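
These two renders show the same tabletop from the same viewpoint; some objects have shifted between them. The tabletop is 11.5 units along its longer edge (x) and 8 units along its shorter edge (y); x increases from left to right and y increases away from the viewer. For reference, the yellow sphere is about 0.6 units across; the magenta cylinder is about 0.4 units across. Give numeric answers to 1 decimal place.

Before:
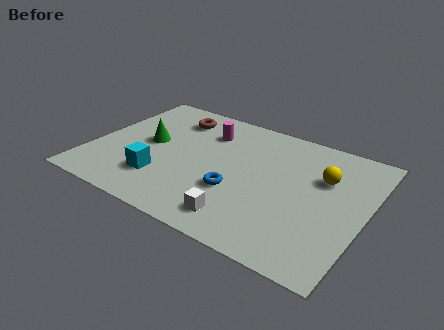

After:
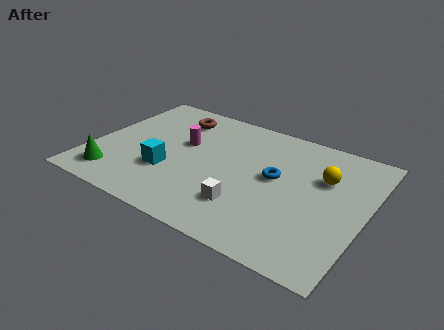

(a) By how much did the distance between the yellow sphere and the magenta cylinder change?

+0.8

They were about 5.1 units apart before and 5.9 after — 0.8 units further apart.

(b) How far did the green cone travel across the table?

3.0

The green cone moved from about (2.3, 4.2) to (1.3, 1.4), a distance of √(1.0² + 2.8²) ≈ 3.0.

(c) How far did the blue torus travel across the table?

2.1

The blue torus was near (6.3, 2.8) before and (7.7, 4.4) after, so it travelled √(1.4² + 1.6²) ≈ 2.1 units.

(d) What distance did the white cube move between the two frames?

0.8

The white cube was near (6.8, 1.3) before and (6.8, 2.1) after, so it travelled √(0.0² + 0.8²) ≈ 0.8 units.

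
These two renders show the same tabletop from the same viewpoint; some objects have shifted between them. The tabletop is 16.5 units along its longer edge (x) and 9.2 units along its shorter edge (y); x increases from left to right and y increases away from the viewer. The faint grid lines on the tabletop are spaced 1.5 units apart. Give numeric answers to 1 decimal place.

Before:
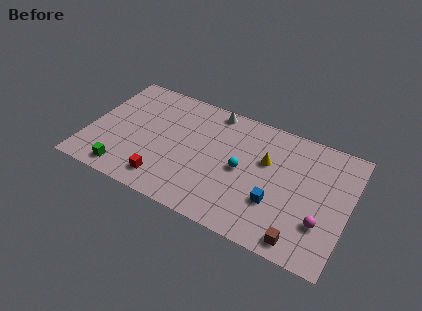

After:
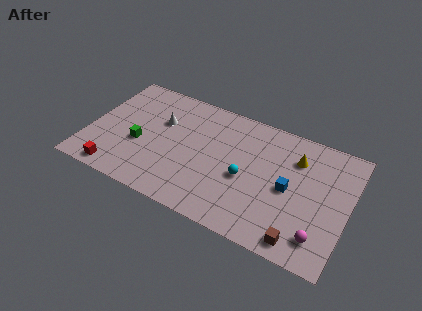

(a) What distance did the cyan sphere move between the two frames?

0.6

From (9.8, 4.5) to (10.1, 4.0), the cyan sphere covered √(0.3² + 0.5²) ≈ 0.6 units.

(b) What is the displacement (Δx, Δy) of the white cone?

(-3.1, -2.3)

The white cone started near (7.5, 8.3) and ended near (4.4, 6.0).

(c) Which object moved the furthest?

the white cone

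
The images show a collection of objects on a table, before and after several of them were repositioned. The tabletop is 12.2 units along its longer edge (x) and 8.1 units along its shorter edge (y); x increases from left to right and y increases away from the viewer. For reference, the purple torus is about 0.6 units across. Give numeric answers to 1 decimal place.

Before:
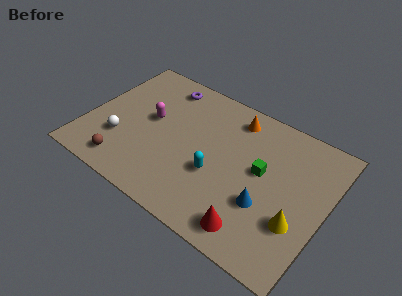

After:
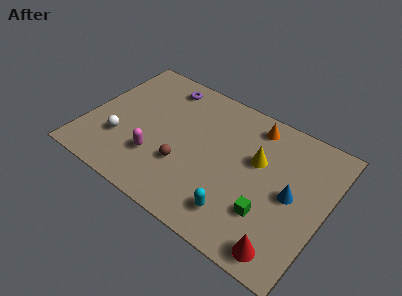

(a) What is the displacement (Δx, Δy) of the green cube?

(0.7, -2.1)

The green cube was at about (8.9, 4.5) and moved to about (9.6, 2.4).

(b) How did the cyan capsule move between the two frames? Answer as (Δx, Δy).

(1.4, -1.5)

The cyan capsule started near (6.8, 3.1) and ended near (8.2, 1.6).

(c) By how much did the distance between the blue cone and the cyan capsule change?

+0.7

They were about 2.6 units apart before and 3.3 after — 0.7 units further apart.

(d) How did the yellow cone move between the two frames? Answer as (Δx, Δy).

(-2.4, 2.3)

The yellow cone was at about (11.0, 2.7) and moved to about (8.6, 5.0).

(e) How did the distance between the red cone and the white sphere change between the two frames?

+1.6

The distance was about 7.3 in the first image and 8.9 in the second, so they moved 1.6 units further apart.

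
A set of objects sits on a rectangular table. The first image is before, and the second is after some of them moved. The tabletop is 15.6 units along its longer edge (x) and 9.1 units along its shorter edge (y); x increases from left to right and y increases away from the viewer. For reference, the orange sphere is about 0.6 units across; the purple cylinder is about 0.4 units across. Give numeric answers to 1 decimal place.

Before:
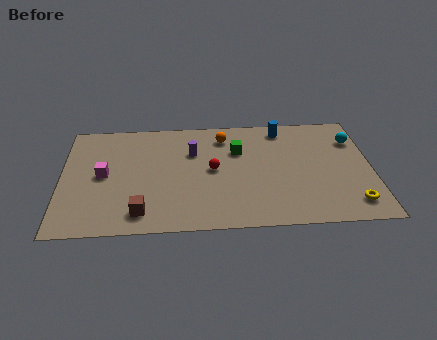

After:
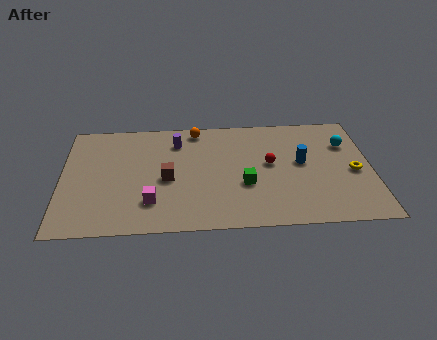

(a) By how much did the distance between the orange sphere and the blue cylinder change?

+3.1

They were about 3.0 units apart before and 6.1 after — 3.1 units further apart.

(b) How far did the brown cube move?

2.9

The brown cube moved from about (4.0, 1.5) to (5.3, 4.1), a distance of √(1.3² + 2.6²) ≈ 2.9.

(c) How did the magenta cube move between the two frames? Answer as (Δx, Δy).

(2.4, -2.3)

From the two frames, the magenta cube sits at roughly (2.1, 4.6) before and (4.5, 2.3) after.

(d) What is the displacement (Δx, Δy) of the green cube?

(0.3, -2.8)

The green cube started near (8.9, 6.2) and ended near (9.2, 3.4).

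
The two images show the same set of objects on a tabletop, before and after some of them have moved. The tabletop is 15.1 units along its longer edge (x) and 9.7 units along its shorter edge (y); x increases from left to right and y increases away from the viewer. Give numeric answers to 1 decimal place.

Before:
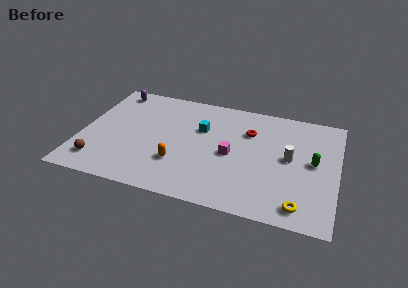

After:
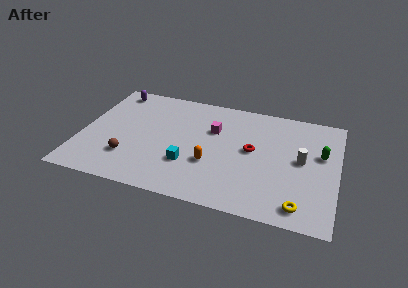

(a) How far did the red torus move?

1.6

From (9.8, 6.8) to (10.1, 5.2), the red torus covered √(0.3² + 1.6²) ≈ 1.6 units.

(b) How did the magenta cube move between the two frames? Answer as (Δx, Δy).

(-1.2, 1.9)

From the two frames, the magenta cube sits at roughly (8.9, 4.5) before and (7.7, 6.4) after.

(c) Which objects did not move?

the yellow torus and the purple capsule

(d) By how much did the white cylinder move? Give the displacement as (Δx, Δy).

(0.7, 0.0)

From the two frames, the white cylinder sits at roughly (12.3, 5.1) before and (13.0, 5.1) after.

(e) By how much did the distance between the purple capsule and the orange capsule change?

+1.0

They were about 7.1 units apart before and 8.1 after — 1.0 units further apart.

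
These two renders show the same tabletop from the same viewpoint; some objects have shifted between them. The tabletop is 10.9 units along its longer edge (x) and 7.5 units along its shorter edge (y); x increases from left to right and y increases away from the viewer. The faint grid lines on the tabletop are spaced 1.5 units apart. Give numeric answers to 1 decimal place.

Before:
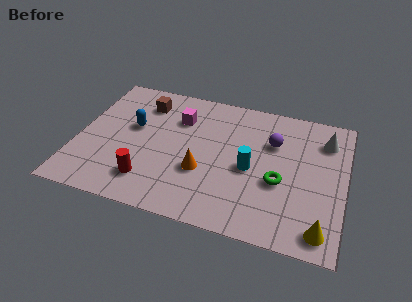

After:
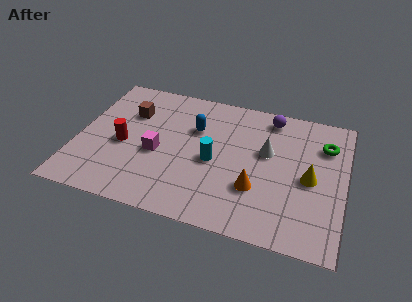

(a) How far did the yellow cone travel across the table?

2.6

From (10.1, 1.0) to (9.5, 3.5), the yellow cone covered √(0.6² + 2.5²) ≈ 2.6 units.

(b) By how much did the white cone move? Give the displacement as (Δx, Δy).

(-2.3, -1.3)

The white cone was at about (10.0, 5.8) and moved to about (7.7, 4.5).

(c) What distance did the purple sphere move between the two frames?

1.4

From (7.9, 5.1) to (7.7, 6.5), the purple sphere covered √(0.2² + 1.4²) ≈ 1.4 units.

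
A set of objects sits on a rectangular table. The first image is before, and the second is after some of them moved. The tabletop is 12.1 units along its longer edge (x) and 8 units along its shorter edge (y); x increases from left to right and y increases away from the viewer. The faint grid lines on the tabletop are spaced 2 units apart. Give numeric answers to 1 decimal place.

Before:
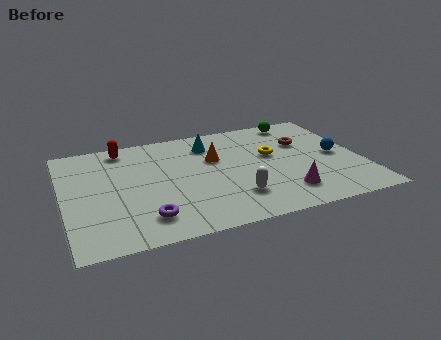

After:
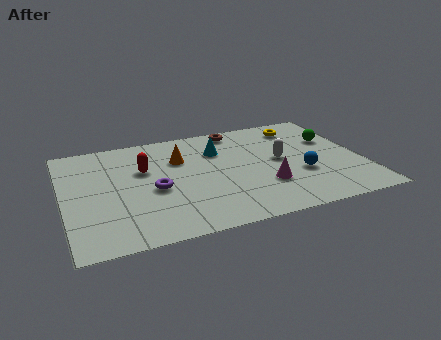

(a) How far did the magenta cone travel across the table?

1.1

From (8.7, 1.7) to (8.0, 2.5), the magenta cone covered √(0.7² + 0.8²) ≈ 1.1 units.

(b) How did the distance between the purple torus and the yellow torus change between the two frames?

+0.8

Before: roughly 6.2 units apart; after: 7.0. That's 0.8 units further apart.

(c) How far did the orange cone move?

1.5

The orange cone was near (6.2, 5.1) before and (4.8, 5.5) after, so it travelled √(1.4² + 0.4²) ≈ 1.5 units.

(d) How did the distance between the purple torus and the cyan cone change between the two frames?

-2.0

They were about 5.6 units apart before and 3.6 after — 2.0 units closer together.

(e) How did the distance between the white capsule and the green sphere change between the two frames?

-3.5

They were about 6.0 units apart before and 2.5 after — 3.5 units closer together.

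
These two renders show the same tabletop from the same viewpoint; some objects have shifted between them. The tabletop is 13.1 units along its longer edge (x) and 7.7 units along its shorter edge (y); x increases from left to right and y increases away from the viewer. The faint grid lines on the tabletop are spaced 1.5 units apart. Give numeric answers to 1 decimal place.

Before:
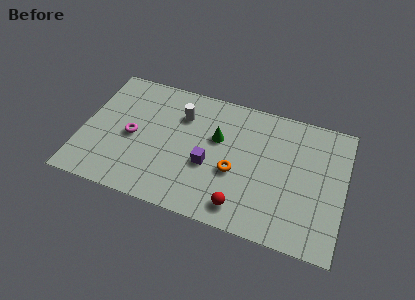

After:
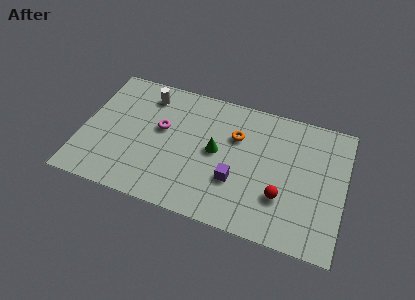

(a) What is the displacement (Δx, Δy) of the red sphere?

(1.9, 1.2)

The red sphere was at about (8.2, 1.2) and moved to about (10.1, 2.4).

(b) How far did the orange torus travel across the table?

2.1

The orange torus moved from about (7.7, 3.1) to (7.6, 5.2), a distance of √(0.1² + 2.1²) ≈ 2.1.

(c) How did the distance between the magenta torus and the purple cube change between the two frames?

+0.4

The distance was about 3.9 in the first image and 4.3 in the second, so they moved 0.4 units further apart.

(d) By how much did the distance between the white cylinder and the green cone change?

+2.3

Before: roughly 2.1 units apart; after: 4.4. That's 2.3 units further apart.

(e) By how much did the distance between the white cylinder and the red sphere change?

+2.5

Before: roughly 5.6 units apart; after: 8.1. That's 2.5 units further apart.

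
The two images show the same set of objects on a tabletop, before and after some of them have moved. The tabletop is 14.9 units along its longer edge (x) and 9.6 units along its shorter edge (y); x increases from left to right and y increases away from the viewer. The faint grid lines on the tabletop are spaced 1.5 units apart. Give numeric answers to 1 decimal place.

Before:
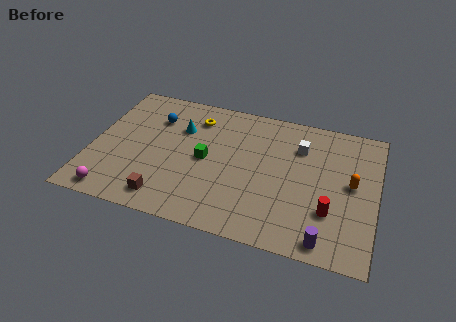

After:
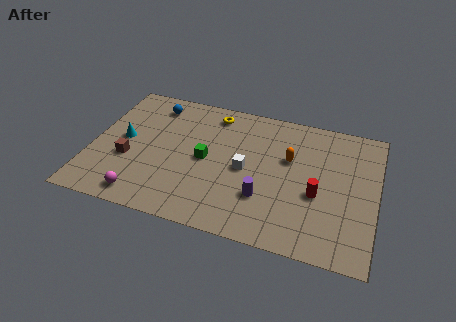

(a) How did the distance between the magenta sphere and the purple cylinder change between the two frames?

-4.6

They were about 11.0 units apart before and 6.4 after — 4.6 units closer together.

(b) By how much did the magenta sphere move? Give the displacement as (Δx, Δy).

(1.5, 0.2)

The magenta sphere started near (1.5, 1.0) and ended near (3.0, 1.2).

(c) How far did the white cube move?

3.6

The white cube was near (10.8, 7.0) before and (8.1, 4.6) after, so it travelled √(2.7² + 2.4²) ≈ 3.6 units.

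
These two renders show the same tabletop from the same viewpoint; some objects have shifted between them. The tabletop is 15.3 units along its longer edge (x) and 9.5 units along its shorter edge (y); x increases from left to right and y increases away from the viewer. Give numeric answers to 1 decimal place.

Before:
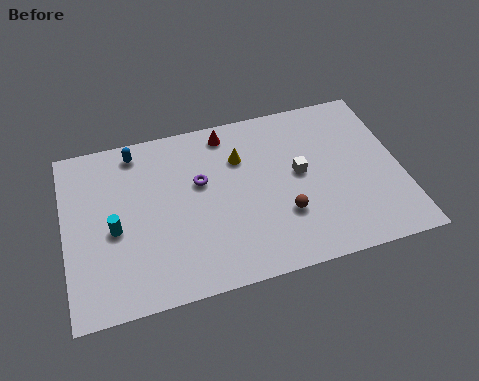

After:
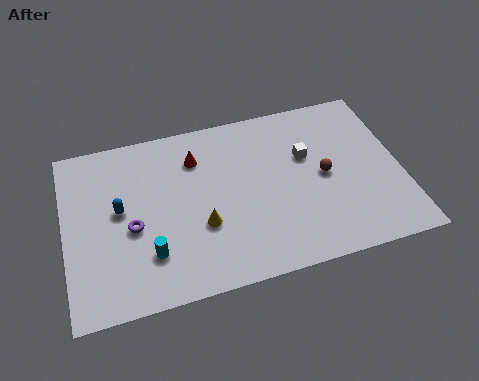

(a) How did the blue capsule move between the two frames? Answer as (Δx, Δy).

(-0.9, -3.1)

The blue capsule started near (3.4, 8.3) and ended near (2.5, 5.2).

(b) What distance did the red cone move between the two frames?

1.9

From (7.6, 8.3) to (6.1, 7.2), the red cone covered √(1.5² + 1.1²) ≈ 1.9 units.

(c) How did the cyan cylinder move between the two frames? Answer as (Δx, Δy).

(1.5, -1.7)

The cyan cylinder started near (2.2, 4.2) and ended near (3.7, 2.5).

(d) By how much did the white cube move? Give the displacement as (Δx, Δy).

(0.4, 0.9)

The white cube started near (10.7, 5.1) and ended near (11.1, 6.0).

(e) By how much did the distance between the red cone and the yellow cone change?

+2.1

The distance was about 1.7 in the first image and 3.8 in the second, so they moved 2.1 units further apart.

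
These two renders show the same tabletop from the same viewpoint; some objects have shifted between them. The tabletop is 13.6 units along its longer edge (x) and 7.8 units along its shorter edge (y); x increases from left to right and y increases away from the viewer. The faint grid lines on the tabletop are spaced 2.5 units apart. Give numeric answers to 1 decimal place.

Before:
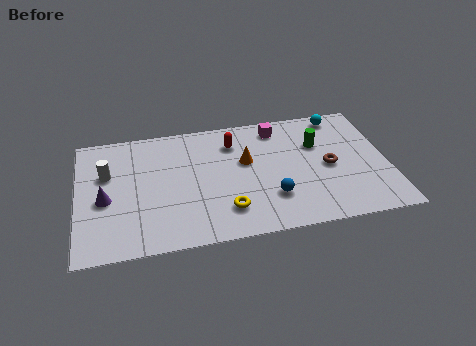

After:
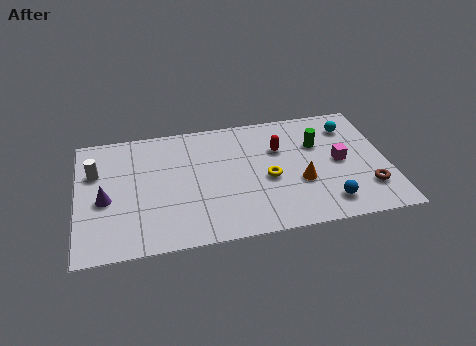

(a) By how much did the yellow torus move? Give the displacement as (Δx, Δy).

(1.9, 1.6)

From the two frames, the yellow torus sits at roughly (6.4, 1.8) before and (8.3, 3.4) after.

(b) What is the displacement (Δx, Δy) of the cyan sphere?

(0.4, -0.8)

From the two frames, the cyan sphere sits at roughly (11.7, 6.9) before and (12.1, 6.1) after.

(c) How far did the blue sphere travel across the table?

2.5

The blue sphere moved from about (8.4, 2.2) to (10.8, 1.4), a distance of √(2.4² + 0.8²) ≈ 2.5.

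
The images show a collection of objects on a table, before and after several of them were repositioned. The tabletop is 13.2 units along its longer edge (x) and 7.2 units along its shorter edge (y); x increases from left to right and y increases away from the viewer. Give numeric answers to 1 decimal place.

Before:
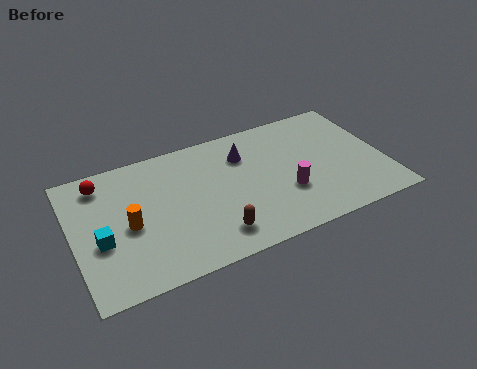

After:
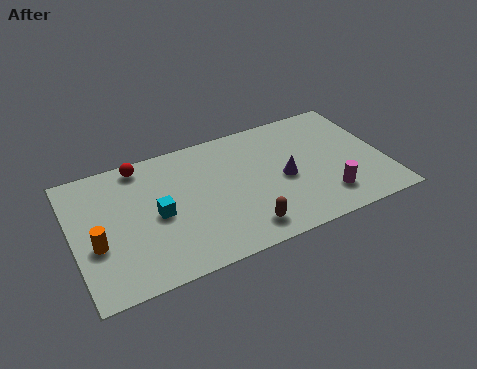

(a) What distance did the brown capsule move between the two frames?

1.2

The brown capsule was near (5.7, 1.4) before and (6.9, 1.2) after, so it travelled √(1.2² + 0.2²) ≈ 1.2 units.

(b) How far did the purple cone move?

2.5

The purple cone was near (7.4, 5.3) before and (8.9, 3.3) after, so it travelled √(1.5² + 2.0²) ≈ 2.5 units.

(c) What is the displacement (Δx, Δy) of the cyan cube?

(2.4, 0.5)

From the two frames, the cyan cube sits at roughly (1.1, 2.9) before and (3.5, 3.4) after.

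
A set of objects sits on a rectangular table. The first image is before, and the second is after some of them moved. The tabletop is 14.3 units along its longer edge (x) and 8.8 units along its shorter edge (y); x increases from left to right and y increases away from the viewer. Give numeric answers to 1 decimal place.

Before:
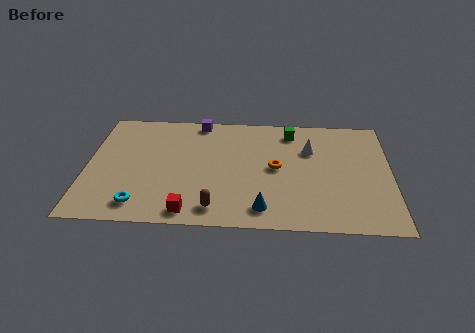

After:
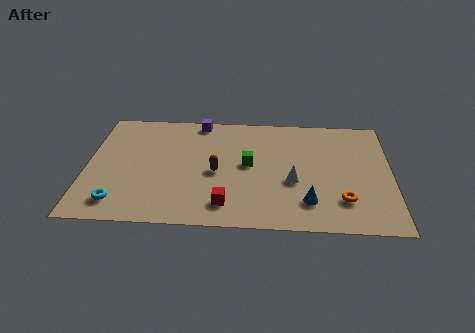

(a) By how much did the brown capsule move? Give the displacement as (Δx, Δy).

(0.0, 2.7)

The brown capsule was at about (6.1, 1.3) and moved to about (6.1, 4.0).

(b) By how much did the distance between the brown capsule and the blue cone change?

+2.5

The distance was about 2.2 in the first image and 4.7 in the second, so they moved 2.5 units further apart.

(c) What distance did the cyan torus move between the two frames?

1.0

The cyan torus moved from about (2.6, 1.4) to (1.6, 1.5), a distance of √(1.0² + 0.1²) ≈ 1.0.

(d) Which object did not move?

the purple cube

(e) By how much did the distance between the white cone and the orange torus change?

+0.4

They were about 2.2 units apart before and 2.6 after — 0.4 units further apart.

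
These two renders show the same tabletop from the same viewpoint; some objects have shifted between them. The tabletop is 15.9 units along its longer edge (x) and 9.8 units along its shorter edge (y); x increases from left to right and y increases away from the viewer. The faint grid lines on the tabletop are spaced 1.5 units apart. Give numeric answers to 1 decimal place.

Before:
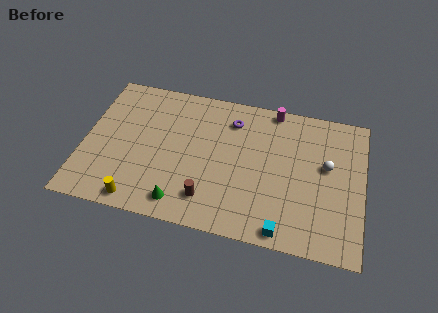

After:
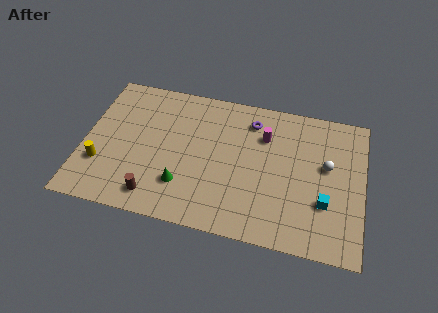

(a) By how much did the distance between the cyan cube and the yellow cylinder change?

+4.5

The distance was about 8.2 in the first image and 12.7 in the second, so they moved 4.5 units further apart.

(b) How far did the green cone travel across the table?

1.2

The green cone was near (5.8, 1.4) before and (5.8, 2.6) after, so it travelled √(0.0² + 1.2²) ≈ 1.2 units.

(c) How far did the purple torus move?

1.1

From (8.3, 7.7) to (9.4, 7.9), the purple torus covered √(1.1² + 0.2²) ≈ 1.1 units.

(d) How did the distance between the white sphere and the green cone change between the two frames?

-0.5

Before: roughly 9.1 units apart; after: 8.6. That's 0.5 units closer together.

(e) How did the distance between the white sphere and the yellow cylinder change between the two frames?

+1.6

They were about 11.4 units apart before and 13.0 after — 1.6 units further apart.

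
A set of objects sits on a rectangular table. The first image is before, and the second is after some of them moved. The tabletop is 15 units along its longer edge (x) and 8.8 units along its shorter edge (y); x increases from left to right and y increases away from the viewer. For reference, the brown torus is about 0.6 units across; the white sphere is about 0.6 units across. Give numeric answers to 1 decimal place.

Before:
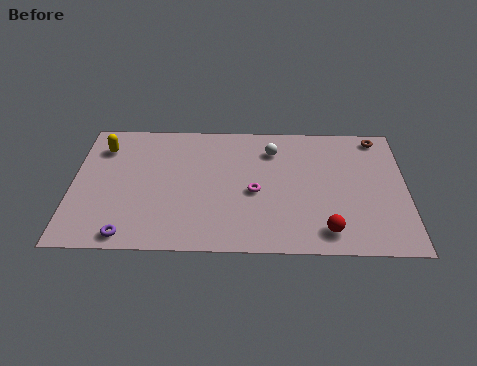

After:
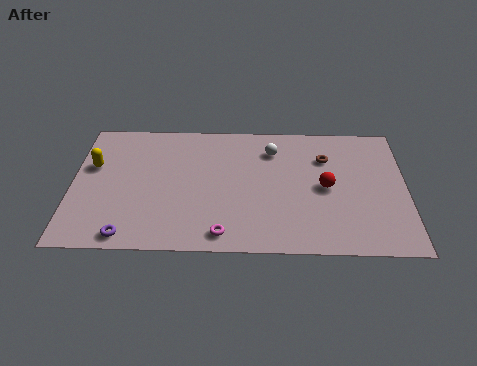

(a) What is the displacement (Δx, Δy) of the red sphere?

(0.0, 2.9)

The red sphere was at about (11.4, 1.4) and moved to about (11.4, 4.3).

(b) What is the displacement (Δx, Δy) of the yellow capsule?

(-0.4, -1.3)

The yellow capsule was at about (1.3, 6.8) and moved to about (0.9, 5.5).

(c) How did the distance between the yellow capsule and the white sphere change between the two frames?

+0.5

They were about 7.7 units apart before and 8.2 after — 0.5 units further apart.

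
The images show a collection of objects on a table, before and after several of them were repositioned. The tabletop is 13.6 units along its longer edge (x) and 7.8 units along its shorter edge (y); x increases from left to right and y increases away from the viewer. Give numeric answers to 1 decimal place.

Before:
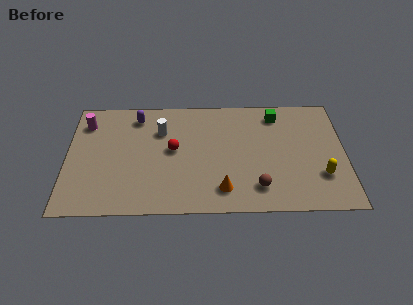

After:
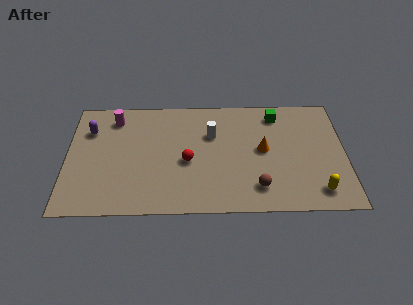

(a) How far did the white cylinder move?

2.5

The white cylinder was near (4.6, 5.5) before and (7.1, 5.2) after, so it travelled √(2.5² + 0.3²) ≈ 2.5 units.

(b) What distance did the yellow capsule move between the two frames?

1.0

The yellow capsule was near (12.4, 2.3) before and (12.2, 1.3) after, so it travelled √(0.2² + 1.0²) ≈ 1.0 units.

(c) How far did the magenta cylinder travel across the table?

1.4

The magenta cylinder was near (0.9, 6.1) before and (2.3, 6.4) after, so it travelled √(1.4² + 0.3²) ≈ 1.4 units.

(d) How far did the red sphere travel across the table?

1.1

The red sphere was near (5.2, 4.2) before and (5.9, 3.4) after, so it travelled √(0.7² + 0.8²) ≈ 1.1 units.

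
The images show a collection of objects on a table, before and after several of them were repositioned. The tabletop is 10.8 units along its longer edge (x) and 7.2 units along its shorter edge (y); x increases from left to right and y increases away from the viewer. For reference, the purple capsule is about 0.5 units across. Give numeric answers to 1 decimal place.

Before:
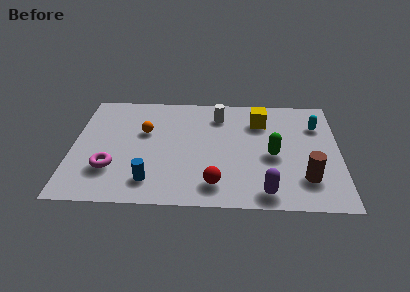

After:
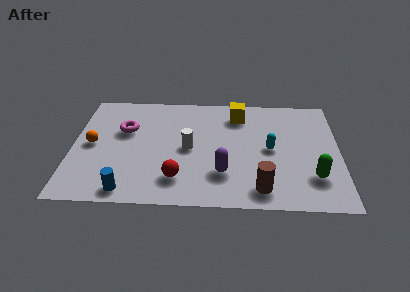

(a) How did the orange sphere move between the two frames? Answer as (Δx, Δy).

(-2.1, -0.9)

From the two frames, the orange sphere sits at roughly (2.9, 4.5) before and (0.8, 3.6) after.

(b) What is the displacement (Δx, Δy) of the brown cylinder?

(-1.8, -0.7)

The brown cylinder was at about (9.4, 1.8) and moved to about (7.6, 1.1).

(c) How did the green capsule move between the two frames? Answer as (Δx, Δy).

(1.6, -1.3)

The green capsule was at about (8.1, 3.2) and moved to about (9.7, 1.9).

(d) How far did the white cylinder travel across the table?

2.5

The white cylinder moved from about (5.9, 5.7) to (4.7, 3.5), a distance of √(1.2² + 2.2²) ≈ 2.5.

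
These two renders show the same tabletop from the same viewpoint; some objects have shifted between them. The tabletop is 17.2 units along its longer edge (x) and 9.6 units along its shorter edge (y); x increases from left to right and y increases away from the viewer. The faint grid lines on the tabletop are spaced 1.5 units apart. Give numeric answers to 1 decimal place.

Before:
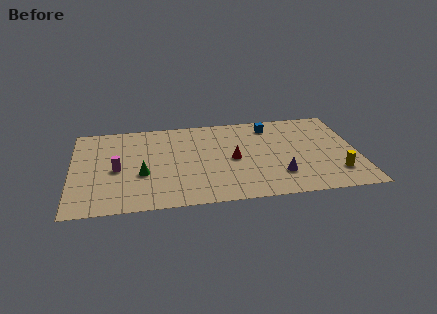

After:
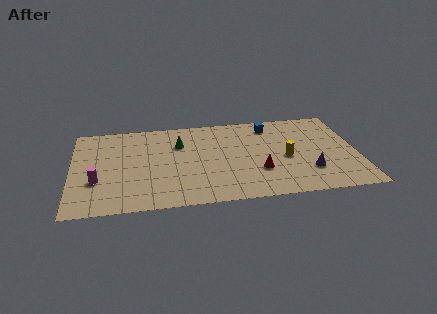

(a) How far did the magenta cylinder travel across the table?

1.6

From (2.7, 4.4) to (1.5, 3.3), the magenta cylinder covered √(1.2² + 1.1²) ≈ 1.6 units.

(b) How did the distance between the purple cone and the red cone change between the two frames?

-0.4

The distance was about 3.4 in the first image and 3.0 in the second, so they moved 0.4 units closer together.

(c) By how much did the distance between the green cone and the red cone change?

+0.3

Before: roughly 5.6 units apart; after: 5.9. That's 0.3 units further apart.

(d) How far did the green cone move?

3.8

From (4.2, 3.7) to (6.5, 6.7), the green cone covered √(2.3² + 3.0²) ≈ 3.8 units.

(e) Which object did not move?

the blue cube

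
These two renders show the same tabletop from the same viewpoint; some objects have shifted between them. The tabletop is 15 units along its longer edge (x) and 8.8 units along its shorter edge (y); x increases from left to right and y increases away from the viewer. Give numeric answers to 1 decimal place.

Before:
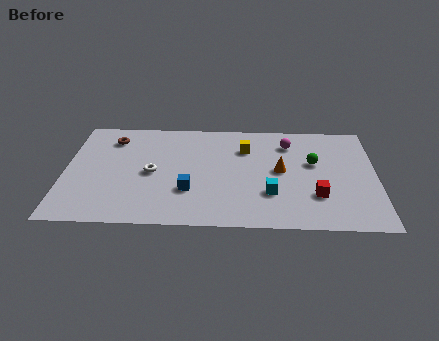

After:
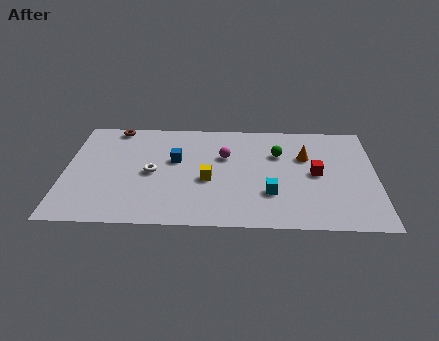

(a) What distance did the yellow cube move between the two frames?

3.2

From (8.7, 6.4) to (6.9, 3.7), the yellow cube covered √(1.8² + 2.7²) ≈ 3.2 units.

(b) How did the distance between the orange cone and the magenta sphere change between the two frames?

+1.6

Before: roughly 2.3 units apart; after: 3.9. That's 1.6 units further apart.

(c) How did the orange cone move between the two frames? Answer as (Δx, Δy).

(1.2, 1.2)

The orange cone started near (10.4, 4.6) and ended near (11.6, 5.8).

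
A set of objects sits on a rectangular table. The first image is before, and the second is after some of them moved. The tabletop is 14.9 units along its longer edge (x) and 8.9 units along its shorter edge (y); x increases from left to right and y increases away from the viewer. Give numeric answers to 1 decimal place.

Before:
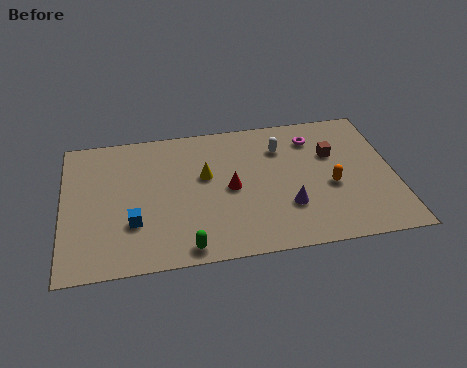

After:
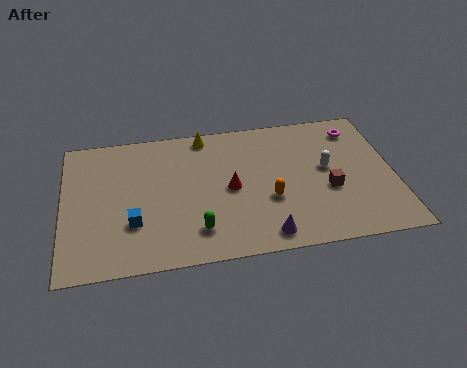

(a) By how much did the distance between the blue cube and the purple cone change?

-0.9

They were about 6.9 units apart before and 6.0 after — 0.9 units closer together.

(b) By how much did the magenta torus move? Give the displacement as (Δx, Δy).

(2.0, 0.3)

The magenta torus started near (11.4, 7.0) and ended near (13.4, 7.3).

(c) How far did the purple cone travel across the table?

1.9

From (10.0, 2.7) to (8.9, 1.1), the purple cone covered √(1.1² + 1.6²) ≈ 1.9 units.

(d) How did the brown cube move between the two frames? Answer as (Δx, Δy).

(-0.3, -2.3)

The brown cube started near (12.2, 5.8) and ended near (11.9, 3.5).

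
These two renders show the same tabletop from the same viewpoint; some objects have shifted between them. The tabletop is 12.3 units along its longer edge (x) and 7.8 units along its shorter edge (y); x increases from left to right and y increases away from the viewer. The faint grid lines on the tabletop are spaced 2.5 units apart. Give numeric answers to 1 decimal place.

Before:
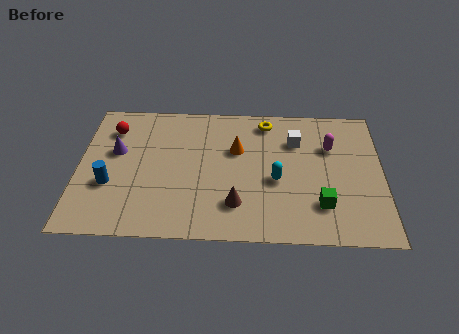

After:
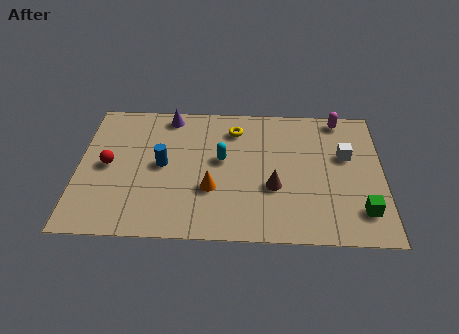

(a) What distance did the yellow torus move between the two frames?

1.4

From (7.6, 6.7) to (6.3, 6.2), the yellow torus covered √(1.3² + 0.5²) ≈ 1.4 units.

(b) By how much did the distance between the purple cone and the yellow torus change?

-3.6

Before: roughly 6.4 units apart; after: 2.8. That's 3.6 units closer together.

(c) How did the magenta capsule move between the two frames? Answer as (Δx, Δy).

(0.4, 1.7)

The magenta capsule started near (10.2, 5.3) and ended near (10.6, 7.0).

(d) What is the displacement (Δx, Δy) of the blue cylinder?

(2.1, 1.2)

From the two frames, the blue cylinder sits at roughly (1.3, 2.8) before and (3.4, 4.0) after.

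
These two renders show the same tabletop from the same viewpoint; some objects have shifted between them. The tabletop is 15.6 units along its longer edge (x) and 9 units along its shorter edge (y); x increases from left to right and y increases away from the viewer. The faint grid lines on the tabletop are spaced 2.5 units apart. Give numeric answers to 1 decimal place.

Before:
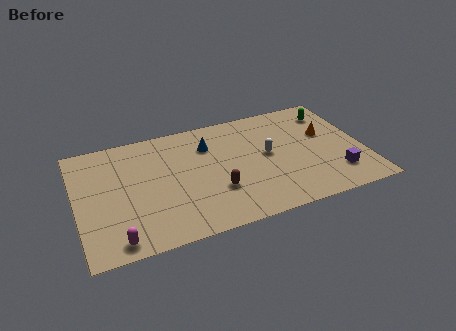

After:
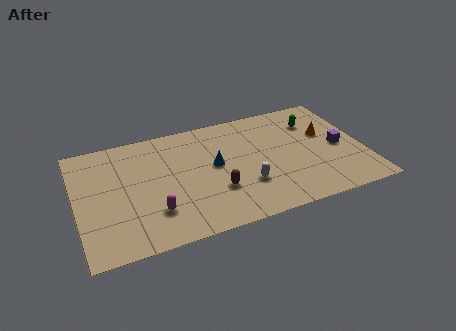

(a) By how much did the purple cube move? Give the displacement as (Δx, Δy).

(0.4, 2.1)

The purple cube started near (13.9, 2.1) and ended near (14.3, 4.2).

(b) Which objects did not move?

the brown capsule and the orange cone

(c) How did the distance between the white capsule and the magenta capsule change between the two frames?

-4.3

The distance was about 9.3 in the first image and 5.0 in the second, so they moved 4.3 units closer together.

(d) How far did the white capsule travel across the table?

2.4

From (10.4, 4.8) to (9.0, 2.8), the white capsule covered √(1.4² + 2.0²) ≈ 2.4 units.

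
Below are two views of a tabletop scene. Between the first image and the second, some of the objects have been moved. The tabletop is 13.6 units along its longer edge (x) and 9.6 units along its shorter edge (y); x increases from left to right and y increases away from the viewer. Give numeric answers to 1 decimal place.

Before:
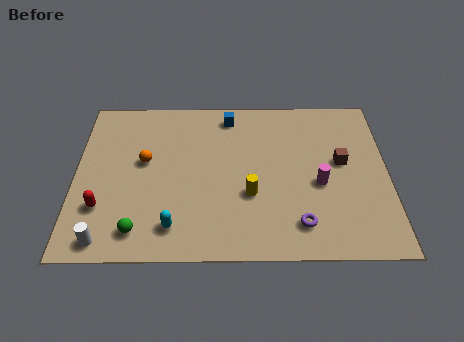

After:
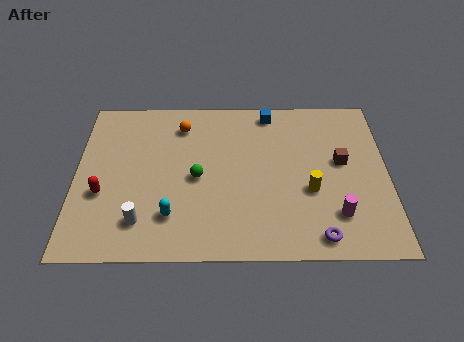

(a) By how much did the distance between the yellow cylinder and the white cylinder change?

+0.8

Before: roughly 6.7 units apart; after: 7.5. That's 0.8 units further apart.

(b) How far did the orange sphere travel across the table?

2.7

From (3.0, 5.5) to (4.6, 7.7), the orange sphere covered √(1.6² + 2.2²) ≈ 2.7 units.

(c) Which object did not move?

the brown cube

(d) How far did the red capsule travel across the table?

0.8

From (1.2, 2.8) to (1.2, 3.6), the red capsule covered √(0.0² + 0.8²) ≈ 0.8 units.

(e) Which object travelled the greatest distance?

the green sphere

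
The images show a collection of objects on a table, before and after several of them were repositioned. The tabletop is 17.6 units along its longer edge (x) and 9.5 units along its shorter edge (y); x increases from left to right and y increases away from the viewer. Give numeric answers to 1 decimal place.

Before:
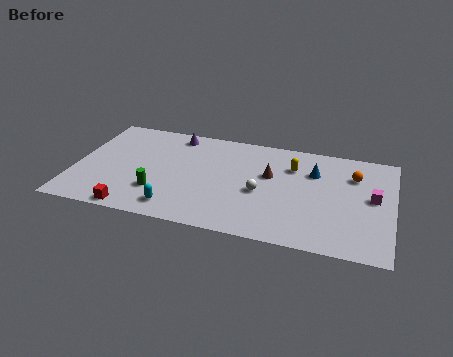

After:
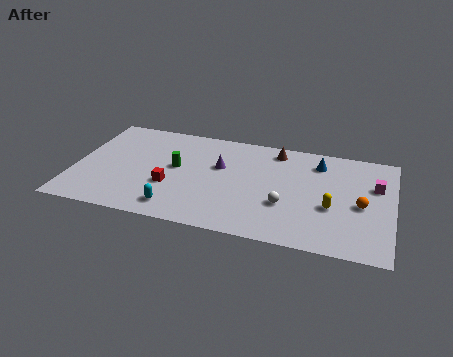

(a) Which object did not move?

the cyan capsule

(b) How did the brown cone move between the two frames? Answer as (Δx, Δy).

(0.2, 2.4)

The brown cone started near (10.8, 5.8) and ended near (11.0, 8.2).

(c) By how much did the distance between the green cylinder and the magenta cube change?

-0.9

Before: roughly 11.9 units apart; after: 11.0. That's 0.9 units closer together.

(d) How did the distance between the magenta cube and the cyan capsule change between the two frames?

+0.5

They were about 11.2 units apart before and 11.7 after — 0.5 units further apart.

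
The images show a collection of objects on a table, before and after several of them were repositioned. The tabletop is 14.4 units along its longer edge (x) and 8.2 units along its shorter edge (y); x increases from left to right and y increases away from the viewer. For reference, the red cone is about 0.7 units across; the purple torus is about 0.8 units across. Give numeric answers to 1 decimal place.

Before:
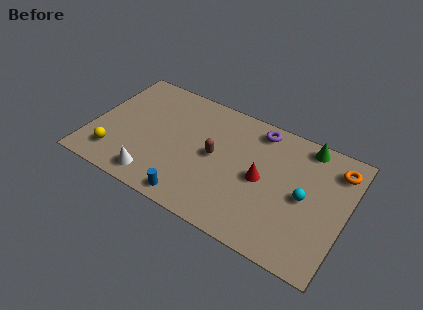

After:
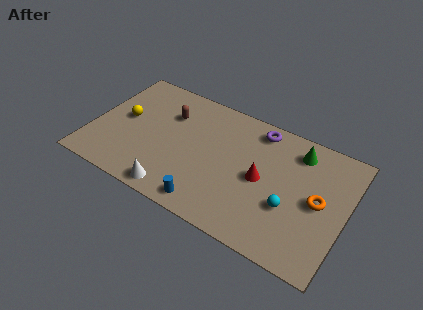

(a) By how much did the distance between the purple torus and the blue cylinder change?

-0.4

They were about 6.8 units apart before and 6.4 after — 0.4 units closer together.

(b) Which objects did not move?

the red cone and the purple torus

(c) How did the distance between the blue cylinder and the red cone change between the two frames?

-0.7

The distance was about 4.7 in the first image and 4.0 in the second, so they moved 0.7 units closer together.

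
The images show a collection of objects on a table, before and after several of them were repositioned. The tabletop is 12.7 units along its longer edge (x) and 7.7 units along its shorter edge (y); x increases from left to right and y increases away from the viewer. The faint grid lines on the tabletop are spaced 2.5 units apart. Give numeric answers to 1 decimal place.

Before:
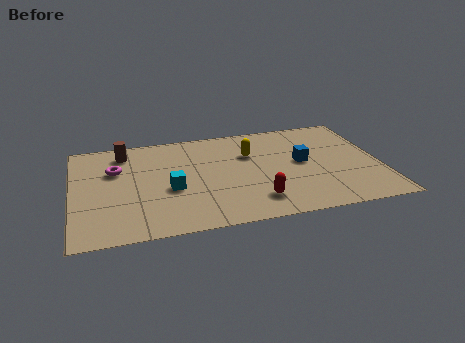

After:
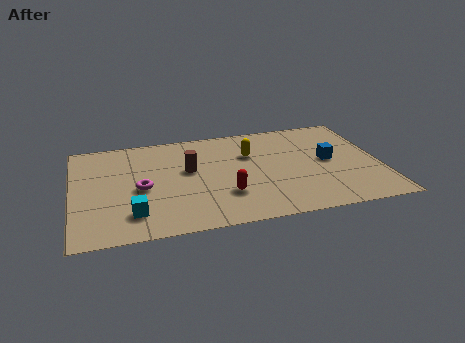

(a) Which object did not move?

the yellow capsule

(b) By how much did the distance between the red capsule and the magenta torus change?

-3.0

Before: roughly 6.6 units apart; after: 3.6. That's 3.0 units closer together.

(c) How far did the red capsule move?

1.4

The red capsule was near (7.4, 1.6) before and (6.2, 2.3) after, so it travelled √(1.2² + 0.7²) ≈ 1.4 units.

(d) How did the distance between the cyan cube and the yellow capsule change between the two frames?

+2.2

They were about 3.9 units apart before and 6.1 after — 2.2 units further apart.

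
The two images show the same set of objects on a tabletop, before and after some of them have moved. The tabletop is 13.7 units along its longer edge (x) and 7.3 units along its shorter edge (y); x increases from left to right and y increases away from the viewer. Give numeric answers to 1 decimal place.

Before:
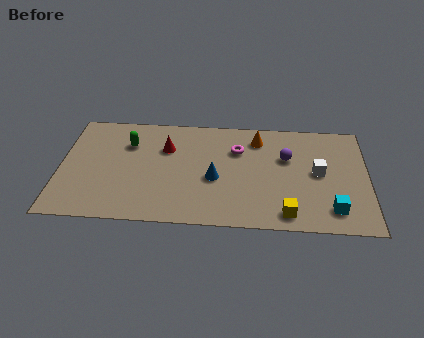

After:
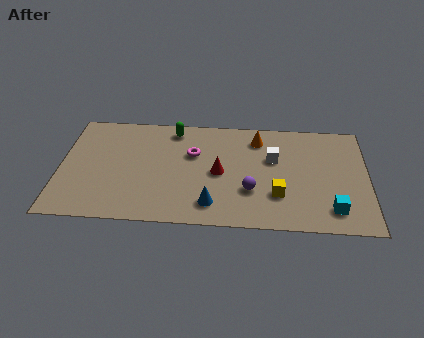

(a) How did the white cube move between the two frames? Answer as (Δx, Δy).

(-2.0, 0.8)

The white cube started near (11.5, 3.8) and ended near (9.5, 4.6).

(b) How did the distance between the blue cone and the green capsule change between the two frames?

+0.8

The distance was about 4.4 in the first image and 5.2 in the second, so they moved 0.8 units further apart.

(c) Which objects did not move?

the orange cone and the cyan cube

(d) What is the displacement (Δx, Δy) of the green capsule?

(2.0, 1.1)

From the two frames, the green capsule sits at roughly (3.0, 5.2) before and (5.0, 6.3) after.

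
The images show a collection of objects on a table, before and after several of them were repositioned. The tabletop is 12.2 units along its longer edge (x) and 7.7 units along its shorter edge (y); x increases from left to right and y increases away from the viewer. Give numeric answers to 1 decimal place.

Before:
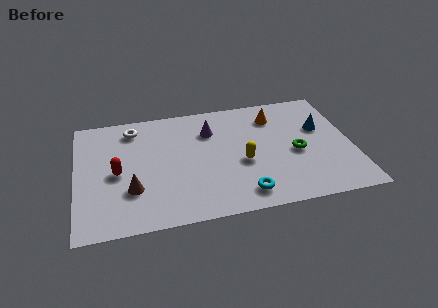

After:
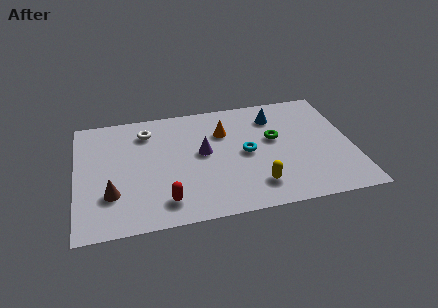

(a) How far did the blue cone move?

2.3

The blue cone moved from about (10.9, 4.8) to (8.9, 6.0), a distance of √(2.0² + 1.2²) ≈ 2.3.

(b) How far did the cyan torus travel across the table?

2.6

The cyan torus was near (7.2, 1.2) before and (7.5, 3.8) after, so it travelled √(0.3² + 2.6²) ≈ 2.6 units.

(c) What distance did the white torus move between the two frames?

0.7

The white torus moved from about (2.6, 6.4) to (3.2, 6.1), a distance of √(0.6² + 0.3²) ≈ 0.7.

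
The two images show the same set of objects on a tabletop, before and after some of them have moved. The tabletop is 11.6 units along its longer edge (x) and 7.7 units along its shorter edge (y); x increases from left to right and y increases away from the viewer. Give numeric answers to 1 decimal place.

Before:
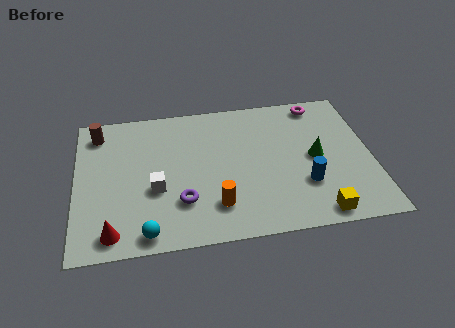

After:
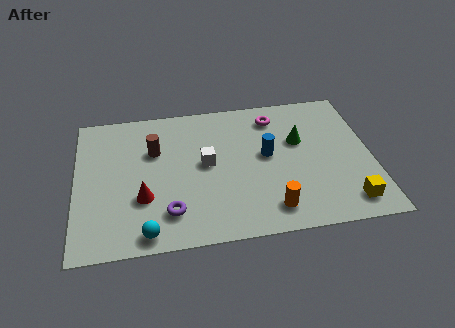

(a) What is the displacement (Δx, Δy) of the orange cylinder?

(2.1, -0.5)

The orange cylinder started near (5.4, 1.8) and ended near (7.5, 1.3).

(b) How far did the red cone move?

2.0

The red cone was near (1.4, 1.0) before and (2.6, 2.6) after, so it travelled √(1.2² + 1.6²) ≈ 2.0 units.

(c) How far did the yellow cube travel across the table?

1.3

The yellow cube was near (9.3, 0.8) before and (10.5, 1.2) after, so it travelled √(1.2² + 0.4²) ≈ 1.3 units.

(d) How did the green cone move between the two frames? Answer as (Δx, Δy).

(-0.6, 1.0)

From the two frames, the green cone sits at roughly (9.4, 3.8) before and (8.8, 4.8) after.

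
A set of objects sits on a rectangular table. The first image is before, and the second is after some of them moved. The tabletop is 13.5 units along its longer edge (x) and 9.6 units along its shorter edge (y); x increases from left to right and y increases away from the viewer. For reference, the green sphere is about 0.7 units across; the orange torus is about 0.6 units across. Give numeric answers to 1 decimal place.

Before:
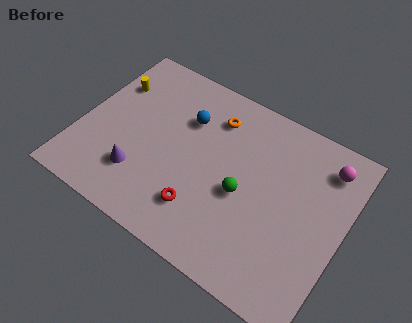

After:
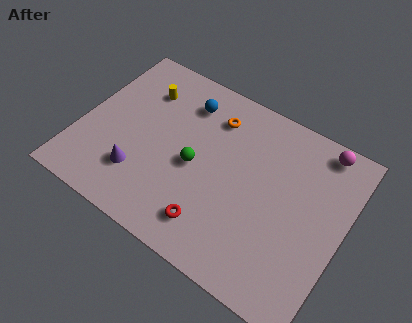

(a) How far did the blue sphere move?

0.9

The blue sphere was near (5.1, 6.7) before and (4.9, 7.6) after, so it travelled √(0.2² + 0.9²) ≈ 0.9 units.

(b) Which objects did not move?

the purple cone and the orange torus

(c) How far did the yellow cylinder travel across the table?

1.6

From (1.1, 6.8) to (2.7, 7.2), the yellow cylinder covered √(1.6² + 0.4²) ≈ 1.6 units.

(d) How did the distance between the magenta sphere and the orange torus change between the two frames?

-0.3

The distance was about 5.8 in the first image and 5.5 in the second, so they moved 0.3 units closer together.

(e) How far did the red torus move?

0.9

The red torus was near (6.7, 2.3) before and (7.4, 1.8) after, so it travelled √(0.7² + 0.5²) ≈ 0.9 units.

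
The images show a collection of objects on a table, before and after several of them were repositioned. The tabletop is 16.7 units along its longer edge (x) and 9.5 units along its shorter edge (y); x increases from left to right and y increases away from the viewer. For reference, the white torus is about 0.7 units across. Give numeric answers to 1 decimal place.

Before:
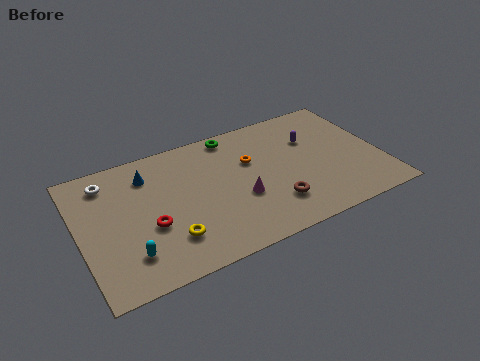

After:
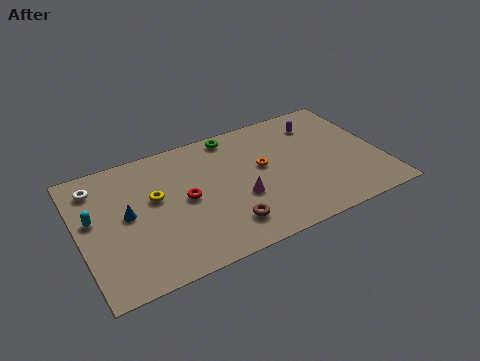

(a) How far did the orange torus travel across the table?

0.9

From (9.6, 6.1) to (10.2, 5.4), the orange torus covered √(0.6² + 0.7²) ≈ 0.9 units.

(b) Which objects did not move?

the magenta cone and the green torus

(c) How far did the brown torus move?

2.7

The brown torus was near (10.4, 2.4) before and (7.7, 2.0) after, so it travelled √(2.7² + 0.4²) ≈ 2.7 units.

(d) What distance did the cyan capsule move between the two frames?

3.7

The cyan capsule was near (2.4, 2.2) before and (0.8, 5.5) after, so it travelled √(1.6² + 3.3²) ≈ 3.7 units.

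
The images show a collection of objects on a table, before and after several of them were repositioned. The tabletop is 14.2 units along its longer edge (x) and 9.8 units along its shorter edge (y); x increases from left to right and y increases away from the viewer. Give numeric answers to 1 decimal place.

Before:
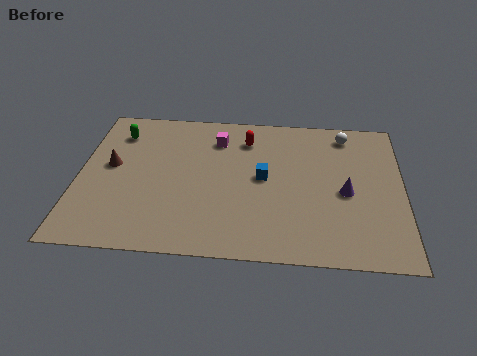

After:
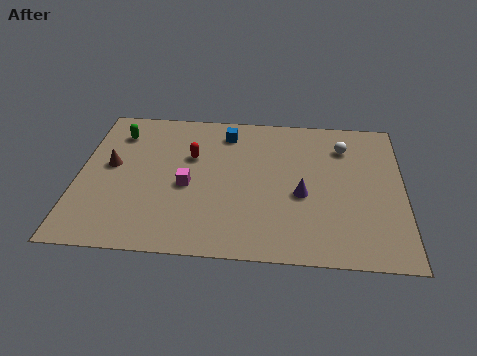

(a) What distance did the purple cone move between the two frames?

1.9

From (11.7, 4.4) to (9.8, 4.1), the purple cone covered √(1.9² + 0.3²) ≈ 1.9 units.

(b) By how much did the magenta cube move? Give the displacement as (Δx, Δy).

(-1.2, -3.3)

From the two frames, the magenta cube sits at roughly (6.0, 7.6) before and (4.8, 4.3) after.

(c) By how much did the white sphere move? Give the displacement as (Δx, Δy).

(-0.1, -0.9)

The white sphere started near (11.7, 8.4) and ended near (11.6, 7.5).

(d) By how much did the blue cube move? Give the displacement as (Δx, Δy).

(-1.7, 3.0)

The blue cube started near (8.1, 5.1) and ended near (6.4, 8.1).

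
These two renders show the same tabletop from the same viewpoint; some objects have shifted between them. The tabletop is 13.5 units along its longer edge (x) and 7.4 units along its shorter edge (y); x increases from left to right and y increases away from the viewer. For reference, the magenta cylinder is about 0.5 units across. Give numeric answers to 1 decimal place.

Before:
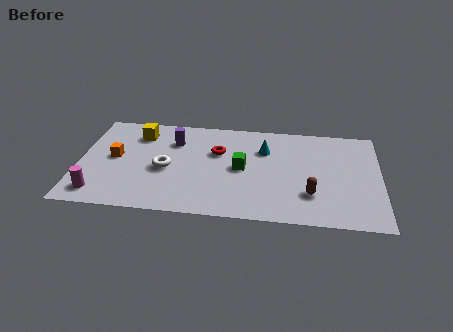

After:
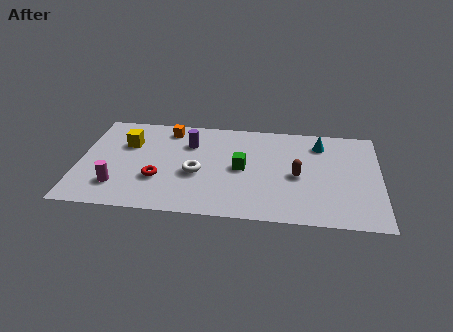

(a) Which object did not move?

the green cube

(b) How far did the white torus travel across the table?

1.4

From (3.9, 3.3) to (5.3, 3.1), the white torus covered √(1.4² + 0.2²) ≈ 1.4 units.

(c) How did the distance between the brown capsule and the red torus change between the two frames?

+1.3

Before: roughly 5.0 units apart; after: 6.3. That's 1.3 units further apart.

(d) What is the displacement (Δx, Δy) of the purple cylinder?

(0.7, -0.1)

From the two frames, the purple cylinder sits at roughly (4.2, 5.4) before and (4.9, 5.3) after.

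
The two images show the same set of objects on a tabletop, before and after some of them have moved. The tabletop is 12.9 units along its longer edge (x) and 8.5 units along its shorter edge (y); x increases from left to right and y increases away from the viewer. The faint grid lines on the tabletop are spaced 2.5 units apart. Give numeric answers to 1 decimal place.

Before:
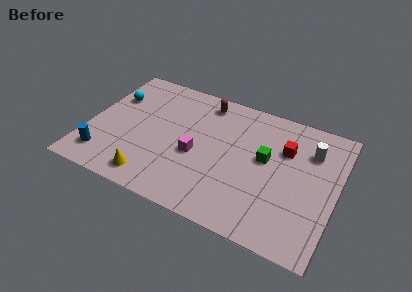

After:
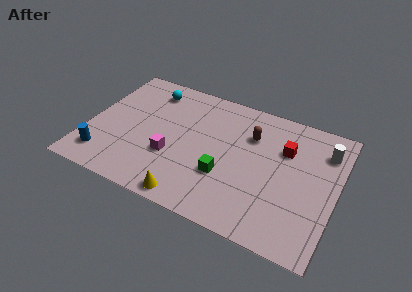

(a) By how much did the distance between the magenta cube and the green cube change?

-0.9

The distance was about 3.7 in the first image and 2.8 in the second, so they moved 0.9 units closer together.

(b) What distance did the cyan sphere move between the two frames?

2.2

The cyan sphere moved from about (1.0, 5.8) to (2.8, 7.0), a distance of √(1.8² + 1.2²) ≈ 2.2.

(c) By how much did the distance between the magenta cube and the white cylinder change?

+2.1

Before: roughly 6.3 units apart; after: 8.4. That's 2.1 units further apart.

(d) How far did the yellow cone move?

2.1

The yellow cone moved from about (3.7, 1.2) to (5.8, 0.8), a distance of √(2.1² + 0.4²) ≈ 2.1.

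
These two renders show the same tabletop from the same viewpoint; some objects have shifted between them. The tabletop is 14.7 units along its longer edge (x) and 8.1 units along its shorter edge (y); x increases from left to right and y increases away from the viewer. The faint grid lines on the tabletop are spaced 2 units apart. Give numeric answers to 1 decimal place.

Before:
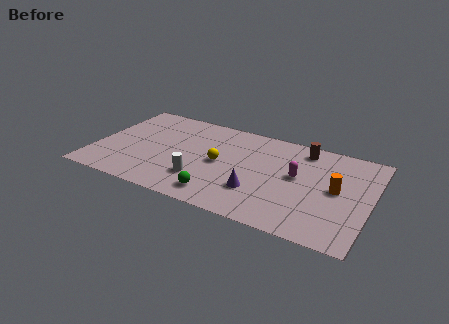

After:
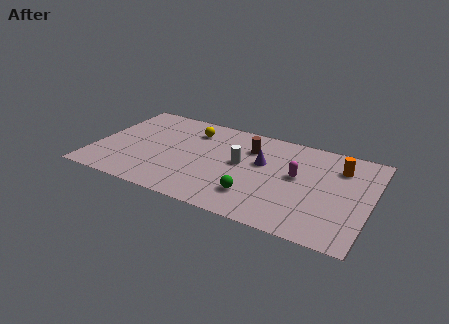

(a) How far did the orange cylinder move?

1.9

The orange cylinder moved from about (12.9, 4.2) to (12.9, 6.1), a distance of √(0.0² + 1.9²) ≈ 1.9.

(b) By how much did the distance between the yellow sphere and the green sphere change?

+3.1

They were about 2.7 units apart before and 5.8 after — 3.1 units further apart.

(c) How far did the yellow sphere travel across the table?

2.9

The yellow sphere moved from about (6.7, 4.0) to (4.9, 6.3), a distance of √(1.8² + 2.3²) ≈ 2.9.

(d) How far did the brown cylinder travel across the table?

3.0

From (10.9, 6.9) to (8.1, 5.9), the brown cylinder covered √(2.8² + 1.0²) ≈ 3.0 units.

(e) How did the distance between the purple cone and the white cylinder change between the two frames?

-1.8

They were about 3.0 units apart before and 1.2 after — 1.8 units closer together.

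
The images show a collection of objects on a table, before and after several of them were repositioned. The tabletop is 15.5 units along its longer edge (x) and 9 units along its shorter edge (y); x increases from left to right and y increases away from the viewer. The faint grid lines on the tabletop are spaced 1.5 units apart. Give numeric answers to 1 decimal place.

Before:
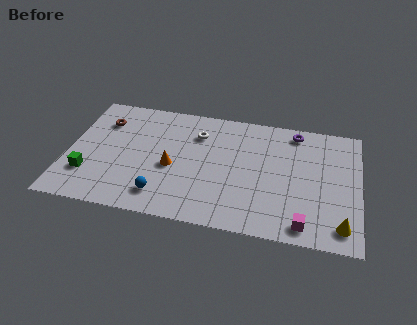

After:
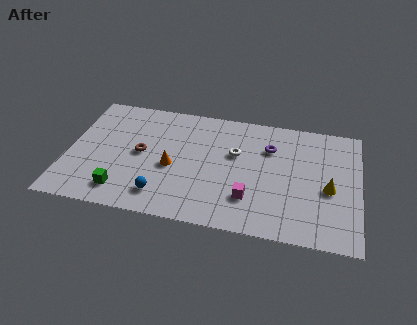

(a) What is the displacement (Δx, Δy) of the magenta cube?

(-2.9, 1.3)

The magenta cube started near (12.7, 1.1) and ended near (9.8, 2.4).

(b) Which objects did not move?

the blue sphere and the orange cone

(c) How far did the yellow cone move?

2.6

The yellow cone moved from about (14.6, 1.4) to (13.9, 3.9), a distance of √(0.7² + 2.5²) ≈ 2.6.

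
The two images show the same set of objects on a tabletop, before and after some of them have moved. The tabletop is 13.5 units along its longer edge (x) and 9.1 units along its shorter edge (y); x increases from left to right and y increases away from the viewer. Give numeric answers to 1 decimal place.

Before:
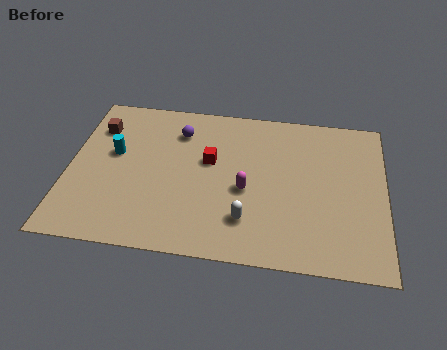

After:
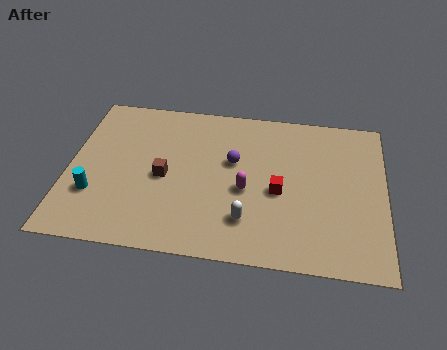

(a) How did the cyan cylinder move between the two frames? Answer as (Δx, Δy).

(-0.7, -2.5)

The cyan cylinder was at about (1.9, 5.3) and moved to about (1.2, 2.8).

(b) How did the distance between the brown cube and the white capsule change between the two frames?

-3.9

Before: roughly 8.0 units apart; after: 4.1. That's 3.9 units closer together.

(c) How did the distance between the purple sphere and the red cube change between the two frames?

+0.4

The distance was about 2.1 in the first image and 2.5 in the second, so they moved 0.4 units further apart.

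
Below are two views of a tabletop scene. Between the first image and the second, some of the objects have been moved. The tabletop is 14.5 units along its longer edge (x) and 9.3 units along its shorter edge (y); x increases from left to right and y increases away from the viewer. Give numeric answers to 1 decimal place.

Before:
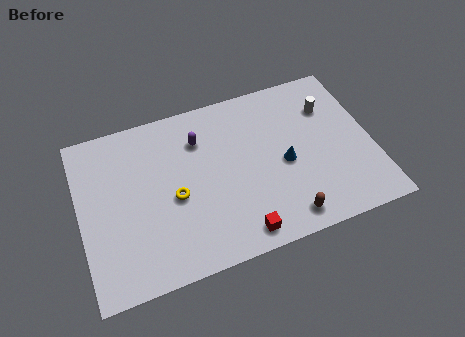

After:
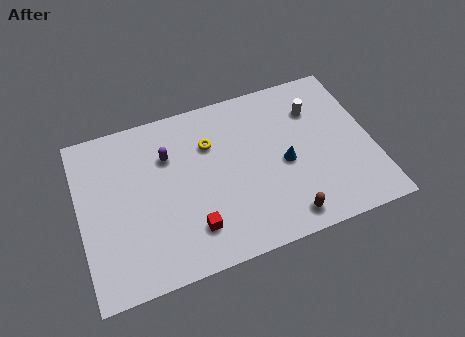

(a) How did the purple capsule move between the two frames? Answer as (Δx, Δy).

(-1.6, -0.4)

From the two frames, the purple capsule sits at roughly (6.1, 6.9) before and (4.5, 6.5) after.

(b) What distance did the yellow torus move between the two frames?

3.1

From (4.6, 4.1) to (6.6, 6.5), the yellow torus covered √(2.0² + 2.4²) ≈ 3.1 units.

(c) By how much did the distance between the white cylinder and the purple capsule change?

+0.9

They were about 6.5 units apart before and 7.4 after — 0.9 units further apart.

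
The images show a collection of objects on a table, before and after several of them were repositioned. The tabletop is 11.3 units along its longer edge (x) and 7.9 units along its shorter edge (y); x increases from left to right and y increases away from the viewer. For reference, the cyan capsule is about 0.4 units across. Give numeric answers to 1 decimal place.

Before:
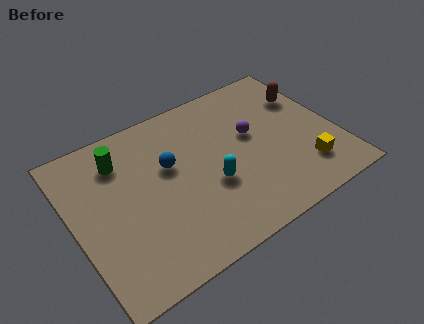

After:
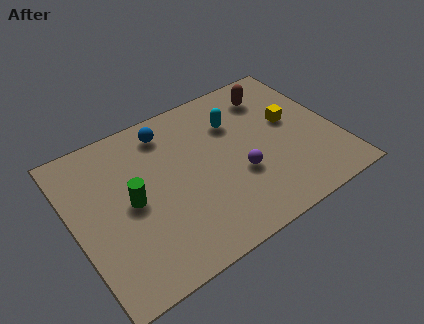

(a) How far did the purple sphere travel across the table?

1.9

The purple sphere was near (7.8, 4.6) before and (6.9, 2.9) after, so it travelled √(0.9² + 1.7²) ≈ 1.9 units.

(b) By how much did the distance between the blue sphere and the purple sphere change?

+0.9

The distance was about 3.6 in the first image and 4.5 in the second, so they moved 0.9 units further apart.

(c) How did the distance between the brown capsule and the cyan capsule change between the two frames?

-3.4

The distance was about 5.3 in the first image and 1.9 in the second, so they moved 3.4 units closer together.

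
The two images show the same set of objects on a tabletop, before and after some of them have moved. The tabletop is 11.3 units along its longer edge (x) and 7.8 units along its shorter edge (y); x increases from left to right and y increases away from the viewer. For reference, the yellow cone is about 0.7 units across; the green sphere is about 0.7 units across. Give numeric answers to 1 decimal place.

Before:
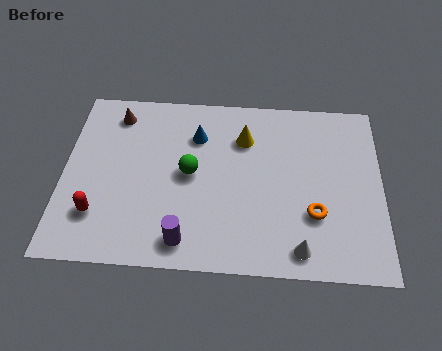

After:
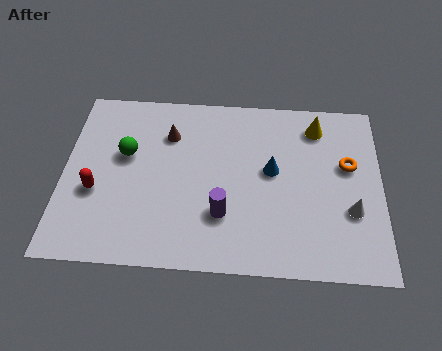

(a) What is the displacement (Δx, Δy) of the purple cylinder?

(1.3, 1.2)

The purple cylinder started near (4.4, 1.1) and ended near (5.7, 2.3).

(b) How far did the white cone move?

2.5

The white cone was near (8.4, 1.0) before and (10.2, 2.7) after, so it travelled √(1.8² + 1.7²) ≈ 2.5 units.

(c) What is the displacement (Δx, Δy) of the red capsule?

(-0.1, 1.0)

The red capsule was at about (1.3, 2.0) and moved to about (1.2, 3.0).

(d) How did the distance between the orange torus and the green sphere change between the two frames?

+3.3

They were about 4.6 units apart before and 7.9 after — 3.3 units further apart.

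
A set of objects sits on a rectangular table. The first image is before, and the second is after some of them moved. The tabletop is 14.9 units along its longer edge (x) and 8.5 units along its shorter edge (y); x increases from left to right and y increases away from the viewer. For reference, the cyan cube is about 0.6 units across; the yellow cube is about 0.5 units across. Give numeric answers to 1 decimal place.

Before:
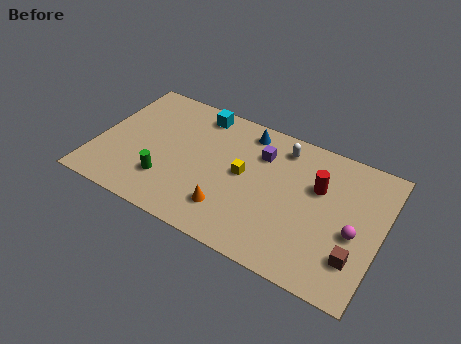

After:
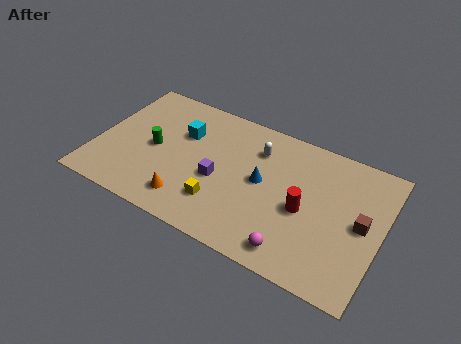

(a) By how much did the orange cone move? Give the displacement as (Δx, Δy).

(-2.1, -0.4)

The orange cone was at about (7.3, 2.0) and moved to about (5.2, 1.6).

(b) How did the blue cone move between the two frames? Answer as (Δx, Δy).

(1.2, -2.8)

From the two frames, the blue cone sits at roughly (7.5, 7.3) before and (8.7, 4.5) after.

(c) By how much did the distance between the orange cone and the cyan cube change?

-1.7

They were about 5.9 units apart before and 4.2 after — 1.7 units closer together.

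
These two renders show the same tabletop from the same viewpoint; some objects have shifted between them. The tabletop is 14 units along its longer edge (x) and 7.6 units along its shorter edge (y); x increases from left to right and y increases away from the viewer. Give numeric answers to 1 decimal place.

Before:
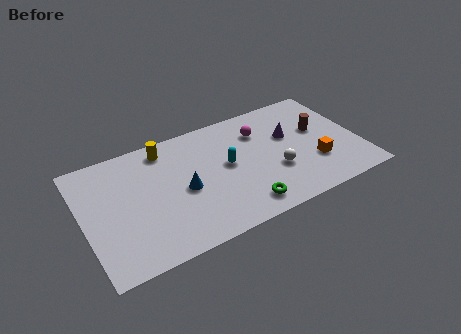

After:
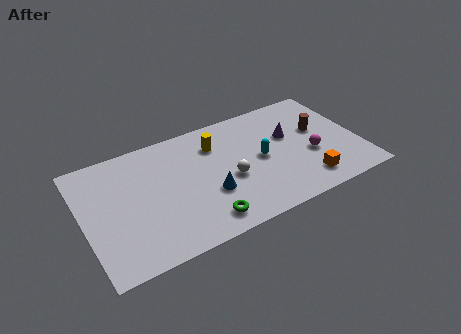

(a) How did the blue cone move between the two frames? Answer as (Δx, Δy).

(1.2, -0.8)

The blue cone was at about (5.0, 3.5) and moved to about (6.2, 2.7).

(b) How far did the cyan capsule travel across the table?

1.7

From (7.3, 4.1) to (9.0, 3.8), the cyan capsule covered √(1.7² + 0.3²) ≈ 1.7 units.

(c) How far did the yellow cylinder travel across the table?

2.6

The yellow cylinder moved from about (4.4, 6.5) to (6.9, 5.7), a distance of √(2.5² + 0.8²) ≈ 2.6.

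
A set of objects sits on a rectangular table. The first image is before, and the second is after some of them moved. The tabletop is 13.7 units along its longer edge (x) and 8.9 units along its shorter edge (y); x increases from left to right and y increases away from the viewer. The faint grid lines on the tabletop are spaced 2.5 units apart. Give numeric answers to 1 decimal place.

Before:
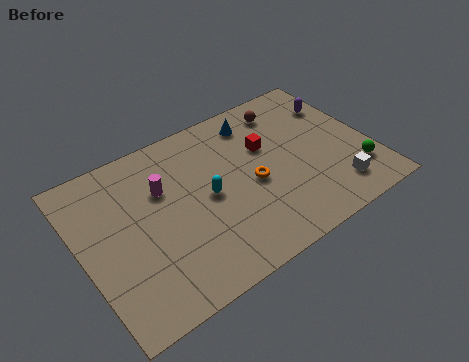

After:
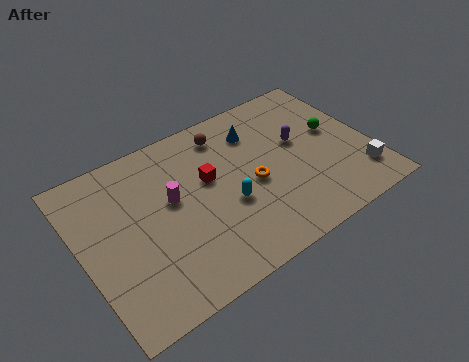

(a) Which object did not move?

the orange torus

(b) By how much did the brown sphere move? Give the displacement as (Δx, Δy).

(-3.0, 0.0)

The brown sphere started near (10.3, 7.4) and ended near (7.3, 7.4).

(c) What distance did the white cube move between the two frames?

1.2

The white cube was near (11.6, 1.7) before and (12.8, 1.9) after, so it travelled √(1.2² + 0.2²) ≈ 1.2 units.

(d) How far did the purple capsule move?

2.6

The purple capsule moved from about (12.7, 6.5) to (10.5, 5.2), a distance of √(2.2² + 1.3²) ≈ 2.6.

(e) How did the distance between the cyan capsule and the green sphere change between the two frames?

-1.4

Before: roughly 7.1 units apart; after: 5.7. That's 1.4 units closer together.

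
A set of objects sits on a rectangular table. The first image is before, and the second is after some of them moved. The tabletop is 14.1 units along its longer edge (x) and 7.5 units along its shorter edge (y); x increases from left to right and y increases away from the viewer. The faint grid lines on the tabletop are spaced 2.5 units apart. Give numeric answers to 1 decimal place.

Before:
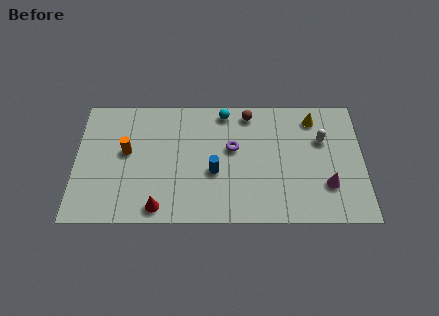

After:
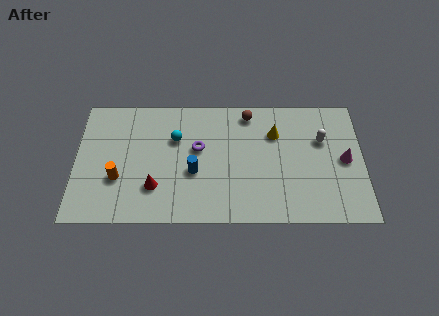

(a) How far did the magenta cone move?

1.7

The magenta cone moved from about (12.3, 2.2) to (13.2, 3.7), a distance of √(0.9² + 1.5²) ≈ 1.7.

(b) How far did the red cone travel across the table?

1.2

The red cone moved from about (4.1, 0.9) to (3.9, 2.1), a distance of √(0.2² + 1.2²) ≈ 1.2.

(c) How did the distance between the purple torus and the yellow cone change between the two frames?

-0.5

They were about 4.4 units apart before and 3.9 after — 0.5 units closer together.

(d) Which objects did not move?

the white capsule and the brown sphere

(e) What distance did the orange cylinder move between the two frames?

1.6

The orange cylinder was near (2.5, 4.2) before and (2.1, 2.6) after, so it travelled √(0.4² + 1.6²) ≈ 1.6 units.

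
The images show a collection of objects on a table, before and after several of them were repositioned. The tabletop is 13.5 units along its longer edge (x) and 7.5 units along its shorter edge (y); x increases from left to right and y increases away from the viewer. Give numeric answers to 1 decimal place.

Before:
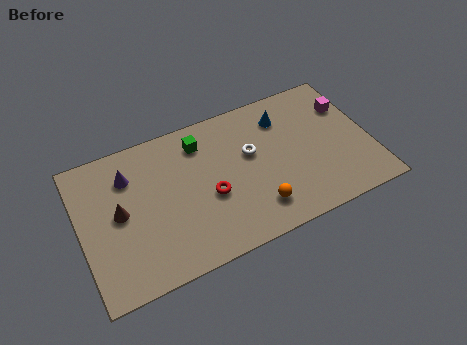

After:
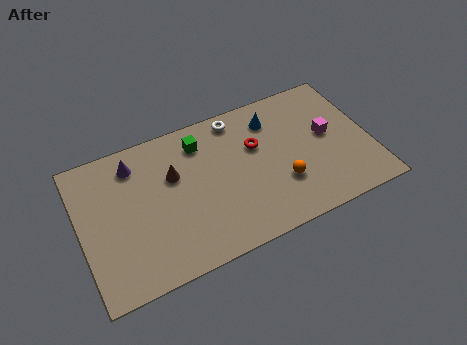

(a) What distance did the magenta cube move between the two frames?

1.6

The magenta cube was near (12.7, 5.3) before and (11.6, 4.1) after, so it travelled √(1.1² + 1.2²) ≈ 1.6 units.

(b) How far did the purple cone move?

0.6

The purple cone was near (2.4, 5.6) before and (2.7, 6.1) after, so it travelled √(0.3² + 0.5²) ≈ 0.6 units.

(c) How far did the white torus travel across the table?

2.1

The white torus was near (8.0, 4.5) before and (7.6, 6.6) after, so it travelled √(0.4² + 2.1²) ≈ 2.1 units.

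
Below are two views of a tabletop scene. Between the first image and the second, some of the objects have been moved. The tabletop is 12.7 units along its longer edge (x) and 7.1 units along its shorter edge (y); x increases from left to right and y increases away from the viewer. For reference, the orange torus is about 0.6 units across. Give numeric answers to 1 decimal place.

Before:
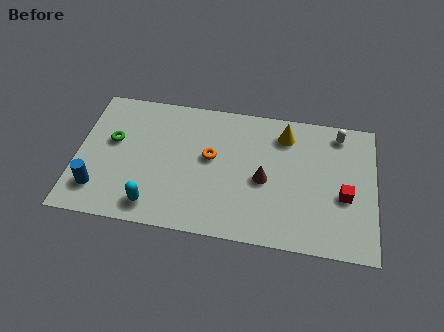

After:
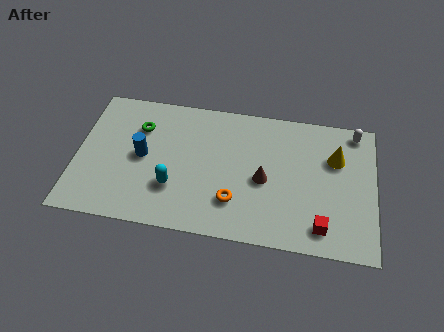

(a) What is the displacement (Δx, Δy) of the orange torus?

(1.1, -2.1)

The orange torus was at about (5.7, 4.0) and moved to about (6.8, 1.9).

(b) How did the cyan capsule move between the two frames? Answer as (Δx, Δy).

(0.8, 1.1)

From the two frames, the cyan capsule sits at roughly (3.4, 1.1) before and (4.2, 2.2) after.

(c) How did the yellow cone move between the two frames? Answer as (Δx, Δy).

(2.2, -0.9)

From the two frames, the yellow cone sits at roughly (8.8, 5.7) before and (11.0, 4.8) after.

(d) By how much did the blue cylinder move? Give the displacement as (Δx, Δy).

(1.8, 2.0)

The blue cylinder was at about (1.0, 1.6) and moved to about (2.8, 3.6).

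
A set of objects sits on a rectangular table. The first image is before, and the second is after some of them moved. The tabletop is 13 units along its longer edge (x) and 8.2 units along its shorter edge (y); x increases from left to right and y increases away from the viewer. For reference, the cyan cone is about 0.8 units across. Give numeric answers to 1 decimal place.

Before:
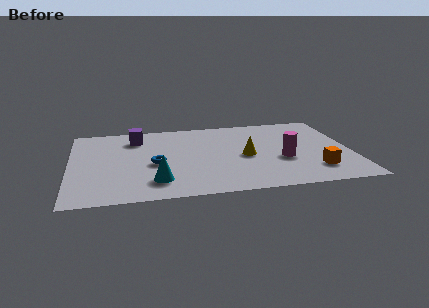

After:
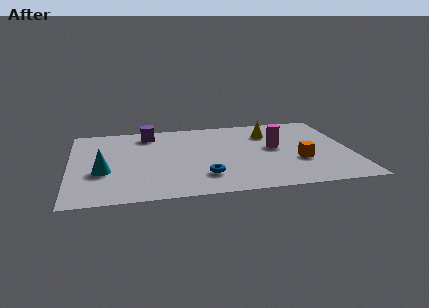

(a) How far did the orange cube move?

1.2

The orange cube moved from about (11.2, 1.9) to (10.5, 2.9), a distance of √(0.7² + 1.0²) ≈ 1.2.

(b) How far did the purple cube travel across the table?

0.7

The purple cube was near (3.1, 6.5) before and (3.7, 6.9) after, so it travelled √(0.6² + 0.4²) ≈ 0.7 units.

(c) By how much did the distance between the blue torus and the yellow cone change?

+1.0

Before: roughly 4.2 units apart; after: 5.2. That's 1.0 units further apart.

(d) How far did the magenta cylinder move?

1.3

From (9.8, 3.2) to (9.5, 4.5), the magenta cylinder covered √(0.3² + 1.3²) ≈ 1.3 units.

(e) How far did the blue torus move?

2.7

The blue torus was near (3.9, 3.6) before and (6.1, 2.0) after, so it travelled √(2.2² + 1.6²) ≈ 2.7 units.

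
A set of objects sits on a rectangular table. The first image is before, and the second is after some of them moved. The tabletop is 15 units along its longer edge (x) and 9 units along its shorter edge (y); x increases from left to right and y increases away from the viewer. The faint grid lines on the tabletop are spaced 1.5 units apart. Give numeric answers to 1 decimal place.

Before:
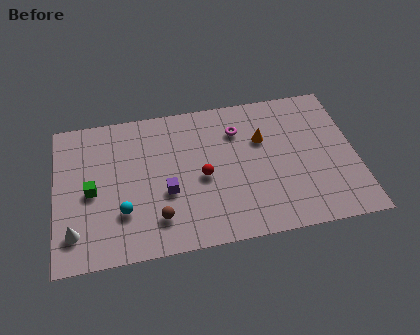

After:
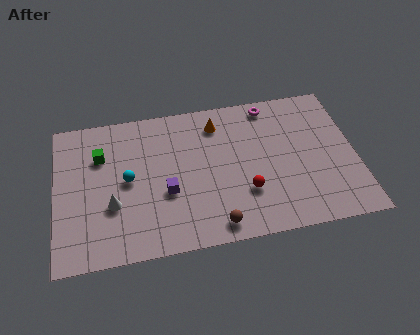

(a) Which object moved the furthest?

the brown sphere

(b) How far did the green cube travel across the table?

2.2

From (1.8, 4.2) to (2.3, 6.3), the green cube covered √(0.5² + 2.1²) ≈ 2.2 units.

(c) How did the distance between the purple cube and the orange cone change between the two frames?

-0.8

The distance was about 5.5 in the first image and 4.7 in the second, so they moved 0.8 units closer together.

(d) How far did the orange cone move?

2.6

The orange cone was near (10.4, 5.9) before and (8.2, 7.3) after, so it travelled √(2.2² + 1.4²) ≈ 2.6 units.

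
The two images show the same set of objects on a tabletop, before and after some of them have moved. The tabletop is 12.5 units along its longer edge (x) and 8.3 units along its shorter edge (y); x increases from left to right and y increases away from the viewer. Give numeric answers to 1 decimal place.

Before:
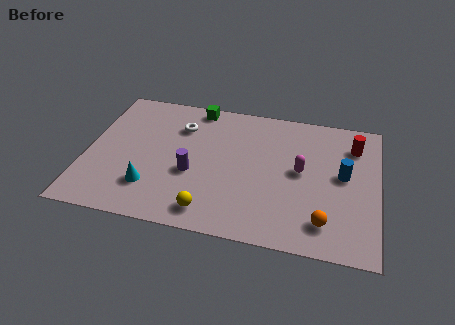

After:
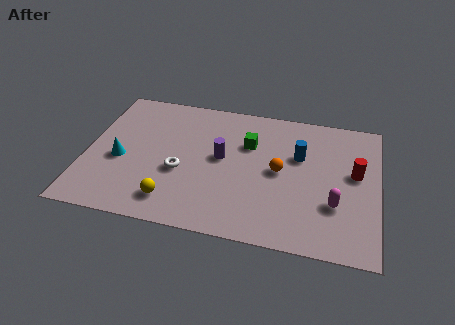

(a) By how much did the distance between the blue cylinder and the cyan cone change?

-0.6

The distance was about 8.4 in the first image and 7.8 in the second, so they moved 0.6 units closer together.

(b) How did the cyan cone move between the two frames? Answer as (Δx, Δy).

(-1.4, 1.4)

From the two frames, the cyan cone sits at roughly (2.9, 2.1) before and (1.5, 3.5) after.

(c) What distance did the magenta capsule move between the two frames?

2.3

From (9.2, 4.4) to (10.7, 2.7), the magenta capsule covered √(1.5² + 1.7²) ≈ 2.3 units.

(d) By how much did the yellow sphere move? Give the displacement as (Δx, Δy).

(-1.6, 0.3)

The yellow sphere was at about (5.5, 1.2) and moved to about (3.9, 1.5).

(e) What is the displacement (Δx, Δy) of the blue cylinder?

(-1.9, 0.8)

The blue cylinder was at about (11.0, 4.5) and moved to about (9.1, 5.3).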